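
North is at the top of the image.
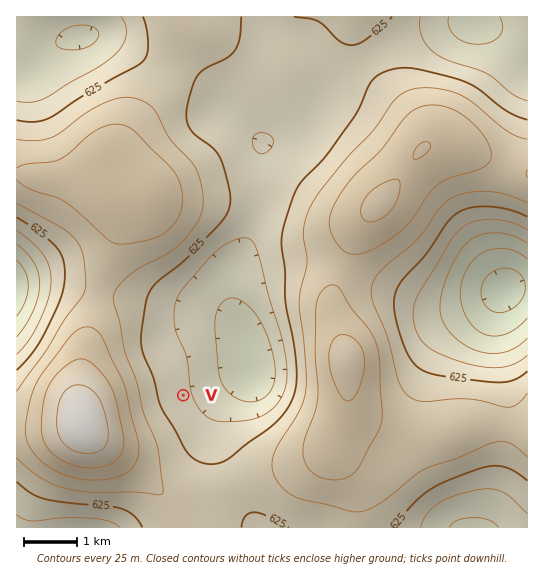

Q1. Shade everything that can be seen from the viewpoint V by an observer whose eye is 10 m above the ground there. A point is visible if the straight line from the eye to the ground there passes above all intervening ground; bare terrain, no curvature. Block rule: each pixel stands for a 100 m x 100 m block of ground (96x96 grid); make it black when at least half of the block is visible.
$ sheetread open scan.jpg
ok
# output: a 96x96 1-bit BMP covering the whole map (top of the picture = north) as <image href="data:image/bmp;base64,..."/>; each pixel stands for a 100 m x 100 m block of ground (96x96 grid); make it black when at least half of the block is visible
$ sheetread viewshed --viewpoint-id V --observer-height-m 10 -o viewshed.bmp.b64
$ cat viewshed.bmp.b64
<image width="96" height="96" href="data:image/bmp;base64,Qk2+BAAAAAAAAD4AAAAoAAAAYAAAAGAAAAABAAEAAAAAAIAEAAATCwAAEwsAAAIAAAAAAAAA////AAAAAAAAAAAAAAAAAAAAAAAAAAAAAAAAAAAAAAAAAAAAAAAAAAAAAAAAAAAAAAAAAAAAAAAAAAAAAAAAAAAAAAAAAAAAAAAAAAAAAAAAAAAAAAAAAAAAAAAAAAAA4AAAAAAAAAAAAAAD/gAAAAAAAAAAAAAH/8AAAAAAAAAAAAAH///wAAAAAAAAAAAP///8AAAAAAAAAAAP///+AAAAAAAAAAAf////AAAAAAAAAAP/////AAAAAAAAAB//////gAAAAAAAAD//////gAAAAAAAAH//////wAAAAAAAAH//////wAAAAAAAAP//////4AAAAAAAAP//////4AAAAAAAAP//////8AAAAAAAAP//////8AAAAAAAAP//////+AAAAAAAAP//////+AAAAAAAAP//////+AAAAAAAAP//////+AAAAAAAAP//////+AAAAAAAAH//////+AAAAAAAAH//////+AAAAAAAAH//////+AAAAAAAAP//////+AAAAAAAAP//////+AAAAAAAAP//////8AAAAAAAAP//////8AAAAAAAAP//////8AAAAAAAAH//////4AAAAAAAAH//////4AAAAAAAAD//////4AAAAAAAAB//////wAAAAAAAAB//////wAAAAAAAAB//////wAAAAAAAAD//////gAAAAAAAAD//////gAAAAAAAAH//////gAAAAAAAAP//////gAAAAAAAAP//////gAAAAAAAAP//////gAAAAAAAAH//////gAAAAAAAAH//////wAAAAAAAAH//////8AAAAAAAAD///////AAAAAAAAD///////gAAAAAAAD///////4AAAAAAAD///////+AAAAAAAH////////AAAAAAAH////////AAAAAAAH///////+AAAAAAAAH//////+AAAAAAAAB//////8AAAAAAAAAAAA//H4AAAAAAAAAAAAf8AAAAAAAAAAAAAAP4AAAAAAAAAAAAAAP4AAAAAAAAAAAAAAHwAAAAAAAAAAAAAADAAAAAAAAAAAAAAAAAAAAAAAAAAAAAAAAAAAAAAAAAAAAAAAAAAAAAAAAAAAAAAAAAAAAAAAAAAAAAAAAAAAAAAAAAAAAAAAAAAAAAAAAAAAAAAAAAAAAAAAAAAAAAAAAAAAAAAAAAAAAAAAAAAAAAAAAAAAAAAAAAAAAAAAAAAAAAAAAAAAAAAAAAAAAAAAAYAAAAAAAAAAAAAAA8AAAAAAAAAAAAAAA+AAAAAAAAAAAAAAA+AAAAAAAAAAAAAAA/AAAAAAAAAAAAAAA/gAAAAAAAAAAAAAB/wAAAAAAAAAAAAAA/8AAAAAAAAAAAAAA/+AAAAAAAAAAAAAA//AAAAAAAAAAAAAA//gAAAAAAAAAAAAA3/wAAAAAAAAAAAAAD/4AAAAAAAAAAAAAD/4AAAAAAAAAAAAAD/8AAAAAAAAAAAAAf/+AAAAAAAAAAAAAf//AAAAAAAAAAAAAf//AAAAAAAAAAAAAf//gAAAA="/>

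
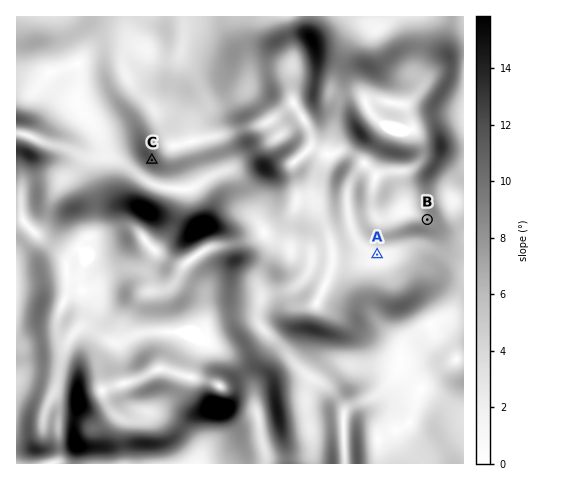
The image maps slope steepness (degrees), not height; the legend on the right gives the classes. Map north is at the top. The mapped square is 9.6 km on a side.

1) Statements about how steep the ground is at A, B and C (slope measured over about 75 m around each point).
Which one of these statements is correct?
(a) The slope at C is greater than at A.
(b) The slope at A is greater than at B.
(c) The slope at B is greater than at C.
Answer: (a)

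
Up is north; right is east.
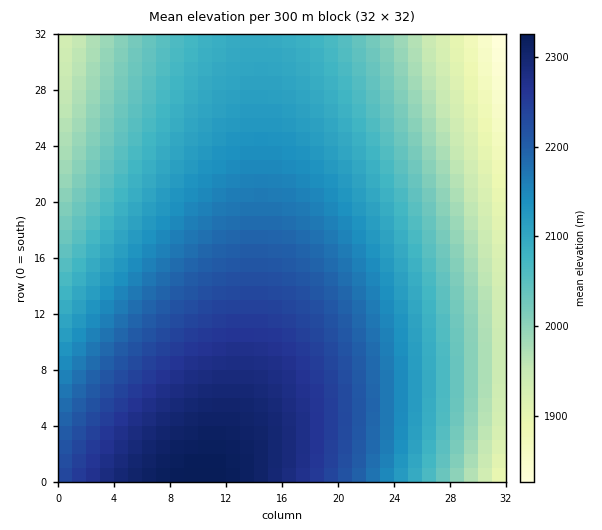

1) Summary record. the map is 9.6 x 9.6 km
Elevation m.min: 1810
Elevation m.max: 2330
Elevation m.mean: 2120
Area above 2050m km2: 67.5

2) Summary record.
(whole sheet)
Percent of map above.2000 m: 84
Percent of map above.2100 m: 58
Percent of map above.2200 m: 27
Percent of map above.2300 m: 4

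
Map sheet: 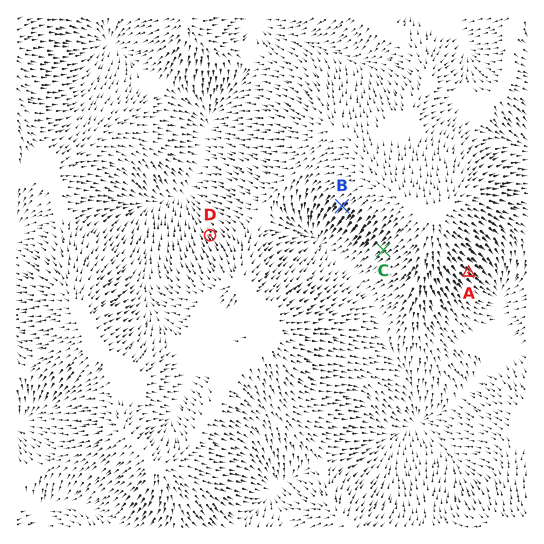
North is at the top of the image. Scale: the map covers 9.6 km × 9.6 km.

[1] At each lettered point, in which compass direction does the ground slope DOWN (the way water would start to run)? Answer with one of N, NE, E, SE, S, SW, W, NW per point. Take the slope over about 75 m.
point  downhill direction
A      SE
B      SW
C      SW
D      NW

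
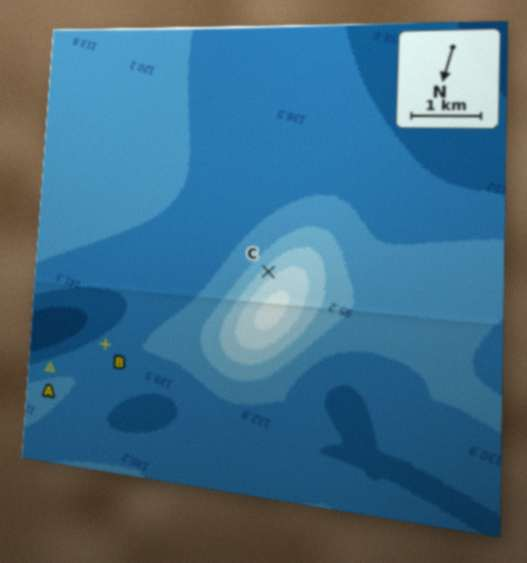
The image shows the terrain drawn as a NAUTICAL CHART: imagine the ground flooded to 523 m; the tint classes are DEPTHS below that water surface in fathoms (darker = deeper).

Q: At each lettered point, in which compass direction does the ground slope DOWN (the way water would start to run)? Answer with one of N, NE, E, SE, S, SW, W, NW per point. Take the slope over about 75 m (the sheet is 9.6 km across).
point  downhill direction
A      SE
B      SE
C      SE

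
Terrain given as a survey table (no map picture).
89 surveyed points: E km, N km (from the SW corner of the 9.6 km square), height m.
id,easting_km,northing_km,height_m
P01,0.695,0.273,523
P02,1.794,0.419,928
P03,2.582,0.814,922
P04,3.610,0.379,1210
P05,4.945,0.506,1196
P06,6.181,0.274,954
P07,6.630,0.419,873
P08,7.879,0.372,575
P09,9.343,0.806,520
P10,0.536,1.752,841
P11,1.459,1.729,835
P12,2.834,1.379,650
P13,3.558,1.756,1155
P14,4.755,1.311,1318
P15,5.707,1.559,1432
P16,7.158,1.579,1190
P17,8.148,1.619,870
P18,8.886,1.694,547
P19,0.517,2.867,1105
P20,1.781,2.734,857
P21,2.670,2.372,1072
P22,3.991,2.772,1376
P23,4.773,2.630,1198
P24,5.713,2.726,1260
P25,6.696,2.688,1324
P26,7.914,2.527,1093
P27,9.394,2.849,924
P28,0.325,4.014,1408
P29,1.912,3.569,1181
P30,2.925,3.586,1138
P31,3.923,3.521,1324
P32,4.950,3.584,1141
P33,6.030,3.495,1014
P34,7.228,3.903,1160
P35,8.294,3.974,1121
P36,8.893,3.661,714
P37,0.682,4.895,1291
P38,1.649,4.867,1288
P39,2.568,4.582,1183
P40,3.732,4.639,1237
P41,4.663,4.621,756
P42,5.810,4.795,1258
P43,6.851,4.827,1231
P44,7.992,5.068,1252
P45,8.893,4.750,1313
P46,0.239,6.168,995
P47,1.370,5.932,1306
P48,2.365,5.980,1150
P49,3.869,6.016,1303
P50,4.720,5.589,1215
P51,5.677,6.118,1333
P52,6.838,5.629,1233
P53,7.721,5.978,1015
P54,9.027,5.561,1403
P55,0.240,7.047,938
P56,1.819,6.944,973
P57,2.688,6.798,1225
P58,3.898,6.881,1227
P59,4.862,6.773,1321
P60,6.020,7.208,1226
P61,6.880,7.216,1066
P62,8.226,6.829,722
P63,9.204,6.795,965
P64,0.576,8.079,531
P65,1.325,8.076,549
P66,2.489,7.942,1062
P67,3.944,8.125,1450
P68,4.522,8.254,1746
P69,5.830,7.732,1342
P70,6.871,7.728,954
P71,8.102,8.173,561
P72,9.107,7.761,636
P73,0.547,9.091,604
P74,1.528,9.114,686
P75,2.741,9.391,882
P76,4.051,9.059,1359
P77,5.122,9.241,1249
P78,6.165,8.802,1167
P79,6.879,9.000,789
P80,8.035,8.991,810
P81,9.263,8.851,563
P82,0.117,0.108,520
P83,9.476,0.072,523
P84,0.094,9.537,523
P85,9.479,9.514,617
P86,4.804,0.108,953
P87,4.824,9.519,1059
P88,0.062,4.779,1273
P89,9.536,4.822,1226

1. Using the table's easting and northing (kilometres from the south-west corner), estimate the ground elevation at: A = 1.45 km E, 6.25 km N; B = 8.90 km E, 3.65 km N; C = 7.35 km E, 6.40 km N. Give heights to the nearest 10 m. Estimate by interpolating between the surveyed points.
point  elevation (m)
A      1240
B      690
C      950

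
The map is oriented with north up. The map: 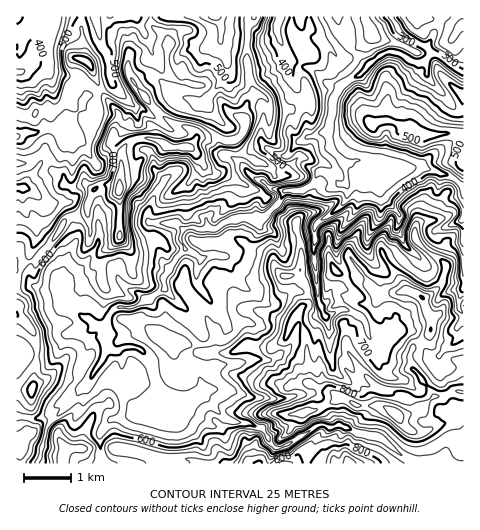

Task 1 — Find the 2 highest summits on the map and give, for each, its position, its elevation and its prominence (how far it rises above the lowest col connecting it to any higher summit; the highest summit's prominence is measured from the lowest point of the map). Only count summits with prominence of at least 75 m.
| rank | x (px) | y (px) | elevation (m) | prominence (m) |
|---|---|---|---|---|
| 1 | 397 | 414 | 896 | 630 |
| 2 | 119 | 189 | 795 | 223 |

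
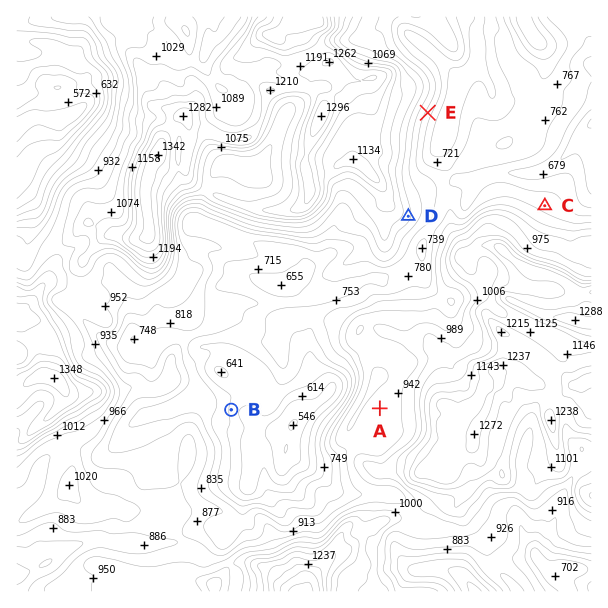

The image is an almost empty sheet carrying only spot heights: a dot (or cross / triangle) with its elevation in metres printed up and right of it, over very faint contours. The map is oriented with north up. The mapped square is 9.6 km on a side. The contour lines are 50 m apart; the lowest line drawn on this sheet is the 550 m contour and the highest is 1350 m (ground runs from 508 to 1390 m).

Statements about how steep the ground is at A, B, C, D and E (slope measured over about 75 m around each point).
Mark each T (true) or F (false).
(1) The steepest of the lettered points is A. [F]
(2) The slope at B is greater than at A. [T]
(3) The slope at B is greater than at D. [F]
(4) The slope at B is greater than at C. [T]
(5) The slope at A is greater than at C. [F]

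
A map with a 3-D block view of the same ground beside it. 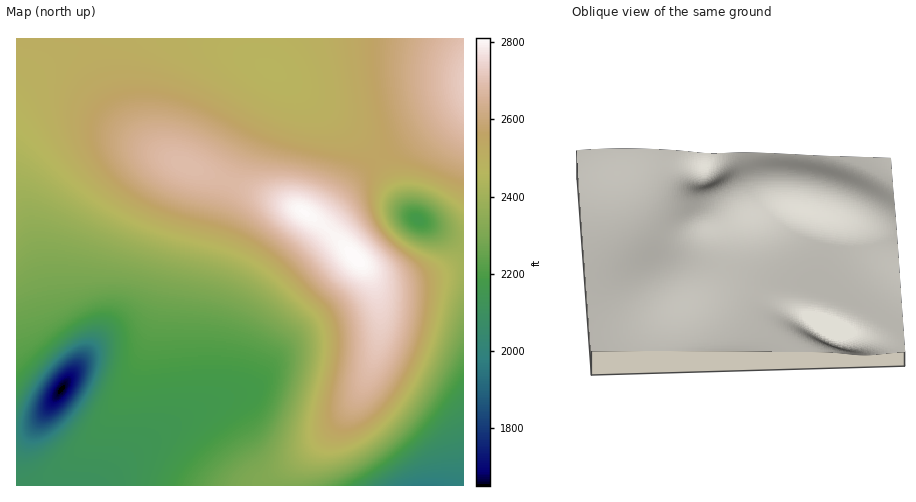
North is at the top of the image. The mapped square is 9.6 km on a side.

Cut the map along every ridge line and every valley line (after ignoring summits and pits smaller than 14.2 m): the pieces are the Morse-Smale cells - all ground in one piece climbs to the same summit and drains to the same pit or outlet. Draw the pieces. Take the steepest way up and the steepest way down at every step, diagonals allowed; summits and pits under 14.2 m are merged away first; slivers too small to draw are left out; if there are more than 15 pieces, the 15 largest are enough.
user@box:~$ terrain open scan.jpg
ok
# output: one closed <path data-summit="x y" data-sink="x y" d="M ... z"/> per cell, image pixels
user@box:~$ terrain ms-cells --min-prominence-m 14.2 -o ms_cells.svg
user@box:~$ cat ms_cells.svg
<path data-summit="356 258" data-sink="62 389" d="M256 38l-240 1 1 447 245 0 4-8 32-19 22-17 24-25 16-25 12-26 8-32 0-27-4-16-10-23-50-49 6-1 28-35 28-24-30-31-82-61-8-11z"/><path data-summit="356 258" data-sink="427 485" d="M463 267l-5 0-41 13-22 3-13-1-14-10 11 28 1 34-5 22-8 22-14 26-15 20-31 28-41 26-4 5 1 3 201-1z"/><path data-summit="463 83" data-sink="62 389" d="M463 38l-206 0-1 12 4 11 6 6 82 61 30 30 86-55z"/><path data-summit="356 258" data-sink="418 219" d="M378 159l-13 9-15 15-28 35-6 1 11 9 50 52 5 2 23 0 58-15 1-28-20-6-30-15-14-18z"/><path data-summit="463 83" data-sink="418 219" d="M463 103l-85 56 22 41 14 18 45 21 5-1z"/>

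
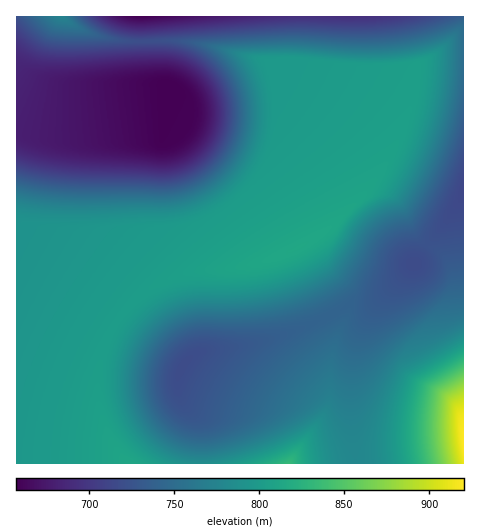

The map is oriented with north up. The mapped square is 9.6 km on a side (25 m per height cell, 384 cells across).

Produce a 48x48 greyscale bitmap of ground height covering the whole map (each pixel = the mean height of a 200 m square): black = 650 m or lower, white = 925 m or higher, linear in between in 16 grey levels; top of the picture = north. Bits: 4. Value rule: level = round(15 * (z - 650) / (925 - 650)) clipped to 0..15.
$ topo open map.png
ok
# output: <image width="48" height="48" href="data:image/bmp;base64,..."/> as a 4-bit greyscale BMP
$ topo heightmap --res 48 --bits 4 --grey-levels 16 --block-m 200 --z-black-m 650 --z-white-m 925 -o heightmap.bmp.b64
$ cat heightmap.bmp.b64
<image width="48" height="48" href="data:image/bmp;base64,Qk32BAAAAAAAAHYAAAAoAAAAMAAAADAAAAABAAQAAAAAAIAEAAATCwAAEwsAABAAAAAAAAAAAAAAABEREQAiIiIAMzMzAERERABVVVUAZmZmAHd3dwCIiIgAmZmZAKqqqgC7u7sAzMzMAN3d3QDu7u4A////AIiIiIiZmZmIh3d3eIiZmpiHd3d4iZq83oiIiIiZmYiHd2Zmd3eIiZiHd3d4iZq83oiIiIiZmIh3ZlVWZmd3iIiHd3d4iZq83oiIiIiZmId2VVVVVWZmd4iHd3d4iZq83oiIiIiJiHdlVURFVVVmZ3d3d3d4iZq83oiIiIiIiHZlRERFVVVWZmd3d3d3iZq83oiIiIiIiHZVREREVVVWZmZ3dmd3iJq83oiIiIiIh3ZUREREVVVVZmZnZmZ3iJq83YiIiIiIh3ZURERERVVVVmZmZmZ3eJqrzIiIiIiIh3ZURERERVVVVmZmZmZneImau4iIiIiIh3ZURERERFVVVWZmZmZmd4iJqoiIiIiIiHZVREREREVVVVVmZlZmZ3eImYiIiIiIiHZlVERERERVVVVWZVVWZnd3iIiIiIiIiIdmVUREREVVVVVVVVVVZmZ3d4iIiIiIiId2ZVVVVVVVVVVVVVVVVWZmZ4iIiIiIiIh3ZmVVVVVVVVVVVVVVVVZmZoiIiIiIiIiHd2ZmZmZmZlVVVVVVVVVWZoiIiIiIiIiIh3d3d3d3ZmZVVVVEREVVVYiIiIiIiIiIiIiIiIiHd3ZmVVVERERVVYiIiIiIiIiIiIiIiIiIiHd2ZlVERERFVYiIiIiIiIiIiImZmZmZiIh3ZlVUREREVYiIiIiIiIiIiImZmZmZmZiIdmVURERERIiIiIiIiIiIiIiJmZmZmZmId2VURERERIiIiIiIiIiIiIiImZmZmZmZh2ZVRERERIiIiIiIiIiIiIiIiZmZmZmZiHZVVERERIiIiIiIiIiIiIiIiImZmZmZmHdmVVRERIiId3iIiIiIiIiIiIiZmZmZmYd2ZlVERHd3d3d3d3d3d3iIiIiImZmZmZh3dmVERGZmZmZmZmZmZmd4iIiIiJmZmZmId2VURGVVVVVVVVVVVVZniIiIiImZmZmYh3ZURFRERERERDMzNEVWd4iIiIiJmZmZiHZVREMzMzMiIiIiIjRFZ4iIiIiIiZmZiHdlRDIiIiIiIhERESI0VniIiIiIiJmZmIdlVCIiERERERERERIjVniIiIiIiIiZmId2VCIREREREREQAREjRWeIiIiIiIiJmIh2VCIREREREREQABESNWeIiIiIiIiIiIh2ZSIREREREREQAAESNGeIiIiIiIiIiIh3ZSIREREREREAAAESNGeIiIiIiIiIiIiHZSIREREREREAAAESNGeIiIiIiIiIiIiHZSIhEREREREAAAESNWeIiIiIiIiIiIiHZiIhEREREREAABEjRWeIiIiIiIiIiIiHdiIiERERERERERIjRneIiIiIiIiIiIiHdiIiIiIhERERESI0VniIiIiIiIiIiIiIdiIiIiIiIiIiIjNFZ3iIiIiIiIiIiIiIdiMzMzMzMzMzM0RWZnd3d3d2ZmZmZnd3djNERVVERERERERVVVVVVVVVVVVVVVZmdjRVVmVEMyIiMzMzM0REREREREREREVVZkVWZlQyIRERESIiIiIzMzMzMzMzMzREVQ=="/>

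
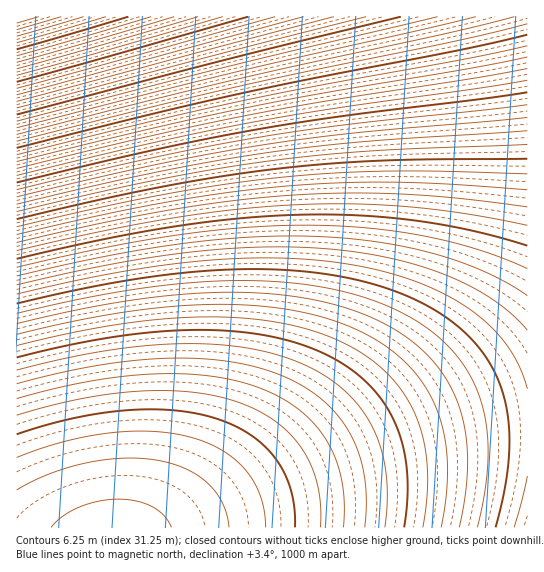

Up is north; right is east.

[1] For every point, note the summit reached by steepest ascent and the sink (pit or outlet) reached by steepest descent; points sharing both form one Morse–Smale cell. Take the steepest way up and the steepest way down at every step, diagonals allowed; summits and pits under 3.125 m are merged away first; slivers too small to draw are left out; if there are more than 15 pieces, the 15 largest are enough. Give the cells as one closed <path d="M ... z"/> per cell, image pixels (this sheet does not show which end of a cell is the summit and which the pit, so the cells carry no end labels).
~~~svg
<path d="M527 16l-511 1 1 511 154 0 120-47 88-28 84-17 65-5z"/><path d="M527 432l-64 4-84 17-69 22-138 52 355 1z"/>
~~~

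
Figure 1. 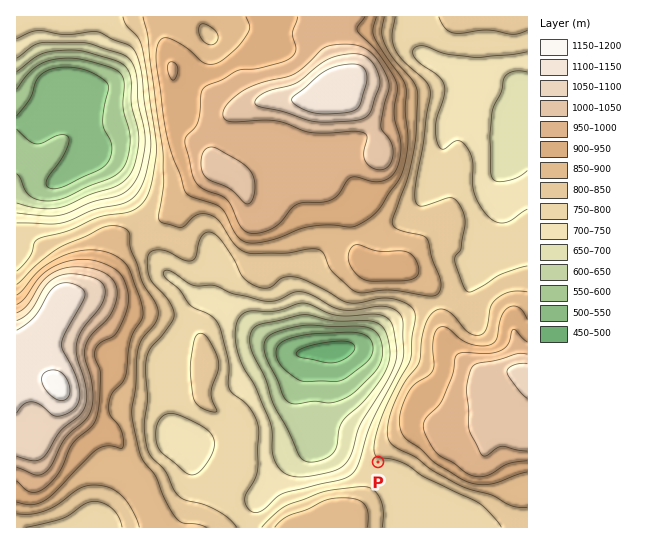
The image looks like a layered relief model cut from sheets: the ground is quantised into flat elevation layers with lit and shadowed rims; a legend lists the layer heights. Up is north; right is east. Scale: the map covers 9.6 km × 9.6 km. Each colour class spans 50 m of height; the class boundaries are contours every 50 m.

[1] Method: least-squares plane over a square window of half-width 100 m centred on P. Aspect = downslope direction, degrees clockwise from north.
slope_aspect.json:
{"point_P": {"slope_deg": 5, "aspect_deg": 183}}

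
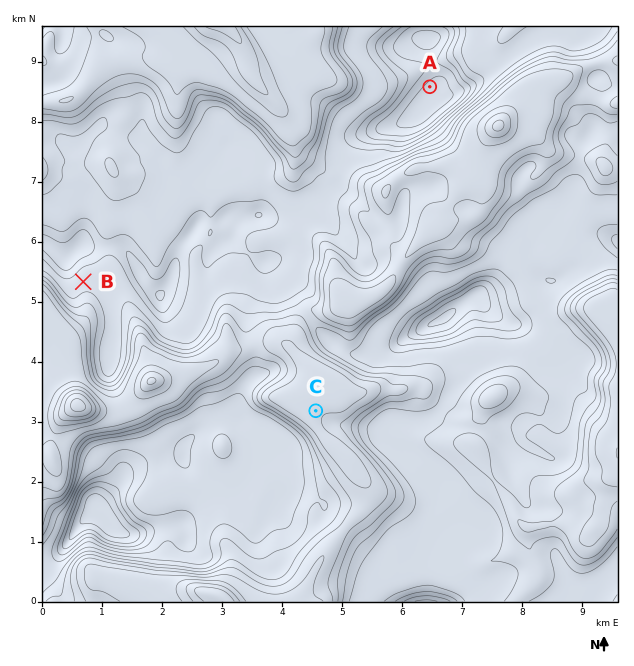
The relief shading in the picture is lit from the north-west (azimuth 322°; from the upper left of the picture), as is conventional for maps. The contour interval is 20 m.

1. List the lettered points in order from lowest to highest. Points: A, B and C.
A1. A B C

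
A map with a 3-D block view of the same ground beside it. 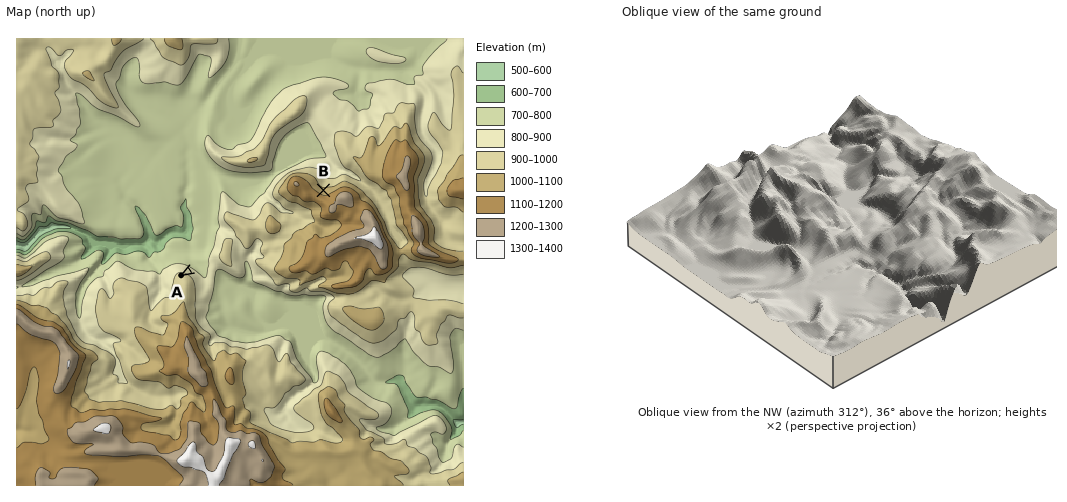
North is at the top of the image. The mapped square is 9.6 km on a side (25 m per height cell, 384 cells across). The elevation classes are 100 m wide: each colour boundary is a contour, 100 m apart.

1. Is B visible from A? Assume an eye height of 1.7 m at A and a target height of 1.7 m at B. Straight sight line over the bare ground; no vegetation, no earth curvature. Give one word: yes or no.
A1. no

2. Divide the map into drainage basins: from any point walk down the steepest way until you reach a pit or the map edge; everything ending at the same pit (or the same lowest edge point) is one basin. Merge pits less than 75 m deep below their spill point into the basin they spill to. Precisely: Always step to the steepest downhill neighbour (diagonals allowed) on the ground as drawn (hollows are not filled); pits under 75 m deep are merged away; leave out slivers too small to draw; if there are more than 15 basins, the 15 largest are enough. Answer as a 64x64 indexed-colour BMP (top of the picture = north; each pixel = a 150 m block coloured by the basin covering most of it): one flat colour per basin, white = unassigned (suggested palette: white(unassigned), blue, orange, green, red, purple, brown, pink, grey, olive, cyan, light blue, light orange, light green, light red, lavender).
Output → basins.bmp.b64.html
<image width="64" height="64" href="data:image/bmp;base64,Qk12CAAAAAAAAHYAAAAoAAAAQAAAAEAAAAABAAQAAAAAAAAIAAATCwAAEwsAABAAAAAAAAAA////ALR3HwAOf/8ALKAsACgn1gC9Z5QAS1aMAMJ34wB/f38AIr28AM++FwDox64AeLv/AIrfmACWmP8A1bDFADMzMzMzERERERERERERERERERERERERERESIiIiIiIiMzMzMzMRERERERERERERERERERERERERERIiIiIiIiIzMzMzERERERERERERERERERERERERERERIiIiIiIiIjMzMzMRERERERERERERERERERERERERERIiIiIiIiIiMzMzMzEREREREREREREREREREREREREREiIiIiIiIiIzMzMzMzMzMREREREREREREREREREREREiIiIiIiIiIjMzMzMzMzMRERERERERERERERERERERESIiIiIiIiIiMzMzMzMzMRERERERERERERERERERERERIiIiIiIiIiIzMzMxERERERERERERERERERERERERERIiIiIiIiIiIjMzMzERERERERERERERERERERERERERIiIiIiIiIiIiMzMzERERERERERERERERERERERERERIiIiIiIiIiIiIzMzMREREREREREREREREREREREREREiIiIiIiIiIiIjMzMxEREREREREREREREREREREREiIiIiIiIiIiIiIiMzMzERERERERERERERERERERERESIiIiIiIiIiIiIiIzMzMREREREREREREREiERERERESIiIiIiIiIiIiIiIjMzMzEREREREREREREiIhERESIRIiIiIiIiIiIiIiIiMzMzMRERERERERERESIiIRERIiIiIiIiIiIiIiIiIiIzMzMzERERERERERERIiIiESIiIiIiIiIiIiIiIiIiIjMzMzMRERERERERERIiIiIiIiIiIiIiIiIiIiIiIiIiMzMzMREREREREREREiIiIiIiIiIiIiIiIiIiIiIiIiIzMzMxERERERERERESIiIiIiIiIiIiIiIiIiIiIiIiIjMzMxERERERERERESIiIiIiIiIiIiIiIiIiIiIiIiIiMzERERERERERERERIiIiIiIiIiIiIiIiIiIiIiIiIiIxEREREREREREREREiIiIiIiIiIiIiIiIiIiIiIiIiIhERERERERERERERESIiIiIiIiIiIiIiIhERIiIiISIiERERERERERERERERIiIiIiIiIiIiIiIiEREREiEREREREREREREREREREREiIiIiIiIiIiIiIiIREREREREREREREREREREREREREREiIiIiIiIiIiIiIhERERERERERERERERERERERERERERIiIiIiIiIiIiIiERERERERERERERERERERERERERERESIiIiIiIiIiIiIhERERERERERERERERERERERERERERIiIiIiIiIiIiIiEREREREREREREREREREREREREREREiIiIiIiIiIiIiIhEREREREREREREREREREREREREREREiIiIiIiIiIiIiIRERERERERERERERERERERERERERESIiIiIiIhESIiIiERERERERERERERERERERERERERERIiIiIiIiEREiIiIRERERERERERERERERERERERERERESIiIiIhERERERERERERERERERERERERERERERERERERESIiIRERERERERERERERERERERERERERERERERERERERERERERERERERERERERERERERERERERERERERERERERERERERERERERERERERERERERERERERERERERERERERERERERERERERERERERERERERERERERERERERERERERERERERERERERERERERERERERERERERERERERERERERERERERERERERERERERERERERERERERERERERERERERERERERERERERERERERERERERERERERERERERERERERERERERERERERERERERERERERERERERERERERERERERERERERERERERERERERERERERERERERERERERERERERERERERERERERERERERERERERERERERERERERERERERERERERERERERERERERERERERERERERERERERERERERERERERERERERERERERERERERERERERERERERERERERERERERERERERERERERERERERERERERERERERERERERERERERERERERERERERERERERERERERERERERERERERERERERERERERERERERERERERERERERERERERERERERERERERERERERERERERERERERERERERERERERERERERERERERERERERERERERERERERERERERERERERERERERERERERERERERERERERERERERERERERERERERERERERERERERERERERERERERERERERERERERERERERERERERERERERERERERERERERERERERERERERERERERERERERERERERERERERERERERERERERERERERERERERERERERERERERERERERERERERERERERERERERERERERERERERERERERERERERERERERERERERERERERERERERERERERERERERERERERERERERERERERERERERERERERERERERERERERERERERERERERERERERERERERERERERERERERERERERERERERERERERERERERERERERERERERERERERERERERERERERERERERERERERERERERERERERERERERERERERERERERERERERERERERERERERERERERER"/>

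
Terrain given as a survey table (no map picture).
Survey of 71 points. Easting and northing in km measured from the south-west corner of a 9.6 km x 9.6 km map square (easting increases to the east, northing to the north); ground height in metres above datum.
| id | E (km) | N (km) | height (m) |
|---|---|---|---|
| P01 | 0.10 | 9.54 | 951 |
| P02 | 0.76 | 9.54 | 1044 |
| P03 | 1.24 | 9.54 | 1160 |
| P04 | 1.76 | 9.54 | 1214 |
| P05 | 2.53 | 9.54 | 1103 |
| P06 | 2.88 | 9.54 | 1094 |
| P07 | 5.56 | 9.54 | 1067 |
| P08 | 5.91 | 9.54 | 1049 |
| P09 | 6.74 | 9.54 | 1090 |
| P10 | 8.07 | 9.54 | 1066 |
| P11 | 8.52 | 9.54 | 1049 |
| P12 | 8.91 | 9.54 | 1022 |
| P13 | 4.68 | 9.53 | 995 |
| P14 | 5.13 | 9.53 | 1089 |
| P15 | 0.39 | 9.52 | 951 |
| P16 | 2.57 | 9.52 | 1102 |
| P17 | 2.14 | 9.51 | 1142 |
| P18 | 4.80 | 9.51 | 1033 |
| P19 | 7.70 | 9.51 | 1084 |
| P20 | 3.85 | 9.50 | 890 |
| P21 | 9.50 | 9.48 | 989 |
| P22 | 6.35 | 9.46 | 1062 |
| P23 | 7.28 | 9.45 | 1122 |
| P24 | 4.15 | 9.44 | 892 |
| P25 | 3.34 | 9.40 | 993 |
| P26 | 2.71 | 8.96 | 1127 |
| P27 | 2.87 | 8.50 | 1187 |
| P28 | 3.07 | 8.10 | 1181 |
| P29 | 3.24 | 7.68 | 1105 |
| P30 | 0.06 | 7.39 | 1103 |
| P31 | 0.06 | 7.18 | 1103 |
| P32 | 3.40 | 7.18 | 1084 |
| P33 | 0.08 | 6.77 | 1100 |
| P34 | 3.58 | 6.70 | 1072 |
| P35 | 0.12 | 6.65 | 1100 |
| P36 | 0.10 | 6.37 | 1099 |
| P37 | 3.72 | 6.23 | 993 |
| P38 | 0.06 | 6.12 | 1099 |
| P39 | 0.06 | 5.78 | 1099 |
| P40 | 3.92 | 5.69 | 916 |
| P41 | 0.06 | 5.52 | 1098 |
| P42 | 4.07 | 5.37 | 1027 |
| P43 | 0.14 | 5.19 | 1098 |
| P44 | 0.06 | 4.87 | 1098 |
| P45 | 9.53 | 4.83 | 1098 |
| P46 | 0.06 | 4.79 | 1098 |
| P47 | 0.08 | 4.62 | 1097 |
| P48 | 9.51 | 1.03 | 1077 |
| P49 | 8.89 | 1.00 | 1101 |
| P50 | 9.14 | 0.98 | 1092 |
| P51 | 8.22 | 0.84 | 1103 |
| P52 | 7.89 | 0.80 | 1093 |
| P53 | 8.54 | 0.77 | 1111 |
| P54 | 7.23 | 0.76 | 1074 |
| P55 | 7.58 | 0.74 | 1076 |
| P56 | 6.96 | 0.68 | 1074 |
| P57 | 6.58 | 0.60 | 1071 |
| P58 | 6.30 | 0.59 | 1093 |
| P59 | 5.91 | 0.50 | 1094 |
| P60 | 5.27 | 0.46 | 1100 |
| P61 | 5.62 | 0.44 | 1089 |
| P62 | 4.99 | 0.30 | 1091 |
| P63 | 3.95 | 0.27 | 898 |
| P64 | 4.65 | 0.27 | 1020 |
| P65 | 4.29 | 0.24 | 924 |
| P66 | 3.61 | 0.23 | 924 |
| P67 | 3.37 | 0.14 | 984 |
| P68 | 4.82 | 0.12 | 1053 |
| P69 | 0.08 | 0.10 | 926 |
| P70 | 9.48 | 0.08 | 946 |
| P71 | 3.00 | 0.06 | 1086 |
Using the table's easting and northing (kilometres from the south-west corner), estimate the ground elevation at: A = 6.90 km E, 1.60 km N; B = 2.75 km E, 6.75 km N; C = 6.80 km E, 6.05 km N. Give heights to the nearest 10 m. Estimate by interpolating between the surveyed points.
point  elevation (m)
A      1090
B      1100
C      1150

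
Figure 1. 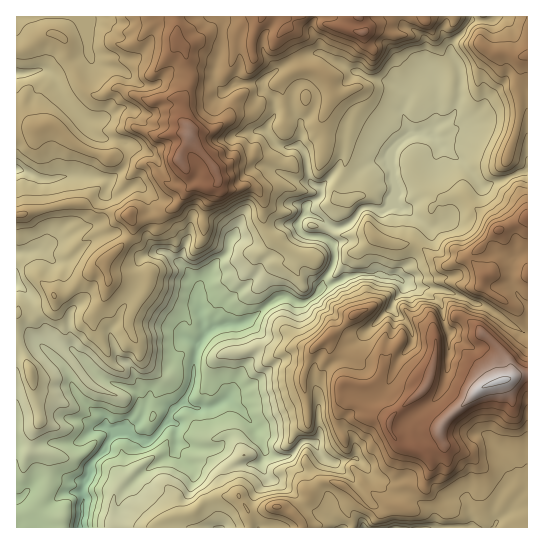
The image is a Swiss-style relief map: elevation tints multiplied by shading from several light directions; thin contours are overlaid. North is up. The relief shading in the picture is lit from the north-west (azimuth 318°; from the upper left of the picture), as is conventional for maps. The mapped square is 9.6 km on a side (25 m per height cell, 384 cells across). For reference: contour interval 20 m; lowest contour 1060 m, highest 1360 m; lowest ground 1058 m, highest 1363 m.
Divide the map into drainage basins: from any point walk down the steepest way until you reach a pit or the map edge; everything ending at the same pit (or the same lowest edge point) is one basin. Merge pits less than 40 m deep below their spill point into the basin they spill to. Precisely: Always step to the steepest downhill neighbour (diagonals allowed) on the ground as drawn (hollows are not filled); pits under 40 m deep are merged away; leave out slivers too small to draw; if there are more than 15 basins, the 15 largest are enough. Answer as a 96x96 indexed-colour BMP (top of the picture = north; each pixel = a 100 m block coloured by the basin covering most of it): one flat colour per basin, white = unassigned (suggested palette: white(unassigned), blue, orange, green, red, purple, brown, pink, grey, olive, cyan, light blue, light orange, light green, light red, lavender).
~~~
<image width="96" height="96" href="data:image/bmp;base64,Qk12EgAAAAAAAHYAAAAoAAAAYAAAAGAAAAABAAQAAAAAAAASAAATCwAAEwsAABAAAAAAAAAA////ALR3HwAOf/8ALKAsACgn1gC9Z5QAS1aMAMJ34wB/f38AIr28AM++FwDox64AeLv/AIrfmACWmP8A1bDFABERERERERERERERERERERERERERERERERERETMzMzMzMzMzMzMzMzMzMzMzMzMzMxEREREREREREREREREREREREREREREREREREzMzMzMzMzMzMzMzMzMzMzMzMzMzMxERERERERERERERERERERERERERERERERERMzMzMzMzMzMzMzMzMzMzMzMzMzMzMxERERERERERERERERERERERERERERERERERMzMzMzMzMzERMzMzMzMzMzMzMzMzMxEREREREREREREREREREREREREREREREREREzMzMzMzMRERERMzMzMzMzMzMzMzMxERERERERERERERERERERERERERERERERERERMzMzMzEREREREzMzMzMzMzMzMzMxERERERERERERERERERERERERERERERERERERMzMzMxEREREREzMzMzMzMzMzMzMxEREREREREREREREREREREREREREREREREREREzMzMRERERERETMzMzMzMzMzMzMxERERERERERERERERERERERERERERERERERERETMxEREREREREREzMzMzMzMzMzMxEREREREREREREREREREREREREREREREREREREREREREREREREREzMzMzMzMzMzMxERERERERERERERERERERERERERERERERERERERERERERERERERETMzMzMzMzMzMxERERERERERERERERERERERERERERERERERERERERERERERERERETMzMzMzMzMzMxERERERERERERERERERERERERERERERERERERERERERERERERERETMzMzMzMzMzMxEREREREREREREREREREREREREREREREREREREREREREREREREREzMzMzMzMzMzMxEREREREREREREREREREREREREREREREREREREREREREREREREREzMzMzMzMzMzMxERERERERERERERERERERERERERERERERERERERERERERERERERERMzMzMzMzMzMxEREREREREREREREREREREREREREREREREREREREREREREREREREREzMzMzMzMzMxEREREREREREREREREREREREREREREREREREREREREREREREREREREzMzMzMzMzMxEREREREREREREREREREREREREREREREREREREREREREREREREREREzMzMzMzMzMxEREREREREREREREREREREREREREREREREREREREREREREREREREREzMzMzMzMzMxERERERERERERERERERERERERERERERERERERERERERERERERERERETMzMzMzMzMxERERERERERERERERERERERERERERERERERERERERERERERERERERERMzMzMzMzMxEREREREREREREREREREREREREREREREREREREREREREREREREREREREzMzMzMzMxERERERERERERERERERERERERERERERERERERERERERERERERERERERETMzMzMzMxERERERERERERERERERERERERERERERERERERERERERERERERERERERERMzMzMzMxEREREREREREREREREREREREREREREREREREREREREREREREREREREREREzMzMzMxERERERERERERERERERERERERERERERERERERERERERERERERERERERERERMzMzMxERERERERERERERERERERERERERERERERERERERERERERERERERERERERERERMzMxERERERERERERERERERERERERERERERERERERERERERERERERERERERERERERERMxEREREREREREREREREREREREREREREREREREREREREREREREREREREREREREREREREREREREREREREREREREREREREREREREREREREREREREREREREREREREREREREREREREREREREREREREREREREREREREREREREREREREREREREREREREREREREREREREREREREREREREREREREREREREREREREREREREREREREREREREREREREREREREREREREREREREREREREREREREREREREREREREREREREREREREREREREREREREREREREREREREREREREREREREREREREREREREREREREREREREREREREREREREREREREREREREREREREREREREREREREREREREREREREREREREREREREREREREREREREREREREREREREREREREREREREREREREREREREREREREREREREREREREREREREREREREREREREREREREREREREREREREREREREREREREREREREREREREREREREREREREREREREREREREREREREREREREREREREREREREREREREREREREREREREREREREREREREREREREREREREREREREREREREREREREREREREREREREREREREREREREREREREREREREREREREREREREREREREREREREREREREREREREREREREREREREREREREREREREREREREREREREREREREREREREREREREREREREREREREREREREREREREREREREREREREREREREREREREREREREREREREREREREREREREREREREREREREREREREREREREREREREREREREREREREREREREREREREREREREREREREREREREREREREREREREREREREREREREREREREREREREREREREREREREREREREREREREREREREREREREREREREREREREREREREREREREREREREREREREREREREREREREREREREREREREREREREREREREREREREREREREREREREREREREREREREREREREREREREREREREREREREREREREREREREREREREREREREREREREREREREREREREREREREREREREREREREREREREREREREREREREREREREREREREREREREREREREREREREREREREREREREREREREREREREREREREREREREREREREREREREREREREREREREREREREREREREREREREREREREREREREREREREREREREREREREREREREREREREREREREREREREREREREREREREREREREREREREREREREREREREREREREREREREREREREREREREREREREREREREREREREREREREREREREREREREREREREREREREREREREREREREREREREREREREREREREREREREREREREREREREREREREREREREREREREREREREREREREREREREREREREREREREREREREREREREREREREREREREREREREREREREREREREREREREREREREREREREREREREREREREREREREREREREREREREREREREREREREREREREREREREREREREREREREREREREREREREREREREREREREREREREREREREREREREREREREREREREREREREREREREREREREREREREREREREREREREREREREREREREREREREREREREREREREREREREREREREREREREREREREREREREREREREREREREREREREREREUREQREREREREREREREREREREREREREREREREREREREREREREREURBERERERERREREREREEREREREREREREREREREREREREREREREREREREREREREREUREREQRERRERERERERERBEREREREREREREREREREREREREREREREREREREREREREUREREREREREREREREREREEREREREREREREREREREREREREREREREREREREREREREUREREREREREREREREREREEREREREREREREREREREREREREREREREREREREREREREUREREREREREREREREREREQREREREREREREREREREREREREREREREREREREREREREUREREREREREREREREREIiIiIiEREREREREREREREREREREREREREREREREREREREURERERERERERERERERCIiIiIiIREREREREREREREREREREREREREREREREREREREUREREREREREREREREQiIiIiIiIREREREREREREREREREREREREREREREREREREREUREREREREREREREREQiIiIiIiEREREREREREREREREREREREREREREREREREREREUREREREREREREREQiIiIiIiIhEREREREREREREREREREREREREREREREREREREREUREREREREREQiQiIiIiIiIiIhEREREREREREREREREREREREREREREREREREREREUREREREREQiIiIiIiIiIiIiIREREREREREREREREREREREREREREREREREREREREURERERERCIiIiIiIiIiIiIiEREREREREREREREREREREREREREREREREREREREREUREREREQiIiIiIiIiIiIiIhEREREREREREREREREREREREREREREREREREREREREURERERCIiIiIiIiIiIiIiIRERERERERERERERERERERERERERERERERERERERERESJEREQiIiIiIiIiIiIiIiIRERERERERERERERERERERERERERERERERERERERERESIiJEIiIiIiIiIiIiIiIiIRERERERERERERERERERERERERERERERERERERERERESIiIiIiIiIiIiIiIiIiIiERERERERERERERERERERERERERERERERERERERERERESIiIiIiIiIiIiIiIiIiIiERERERERERERERERERERERERERERERERERERERERERESIiIiIiIiIiIiIiIiIiIiERERERERERERERERERERERERERERERERERERERERERESIiIiIiIiIiIiIiIiIiIiERERERERERERERERERERERERERERERERERERERERERESIiIiIiIiIiIiIiIiIiIiERERERERERERERERERERERERERERERERERERERERERESIiIiIiIiIiIiIiIiIiIiIRERERERERERERERERERERERERERERERERERERERERESIiIiIiIiIiIiIiIiIiIiIRERERERERERERERERERERERERERERERERERERERERESIiIiIiIiIiIiIiIiIiIiIhERERERERERERERERERERERERERERERERERERERERESIiIiIiIiIiIiIiIiIiIiIhERERERERERERERERERERERERERERERERERERERERESIiIiIiIiIiIiIiIiIiIiIhERERERERERERERERERERERERERERERERERERERERESIiIiIiIiIiIiIiIiIiIiIRERERERERERERERERERERERERERERERERERERERERESIiIiIiIiIiIiIiIiIiIiIRERERERERERERERERERERERERERERERERERERERERESIiIiIiIiIiIiIiIiIiIiIRERERERERERERERERERERERERERERERERERERERERESIiIiIiIiIiIiIiIiIiIiIRERERERERERERERERERERERERERERERERERERERERESIiIiIiIiIiIiIiIiIiIiERERERERERERERERERERERERERERERERERERERERERESIiIiIiIiIiIiIiIiIiIhERERERERERERERERERERERERERERERERERERERERERESIiIiIiIiIiIiIiIiIiIhERERERERERERERERERERERERERERERERERERERERERESIiIiIiIiIiIiIiIiIiIhERERERERERERERERERERERERERERERERERERERERERESIiIiIiIiIiIiIiIiIiIhERERERERERERERERERERERERERERERERERERERERERESIiIiIiIiIiIiIiIiIiIhEREREREREREREREREREREREREREREREREREREREREREQ=="/>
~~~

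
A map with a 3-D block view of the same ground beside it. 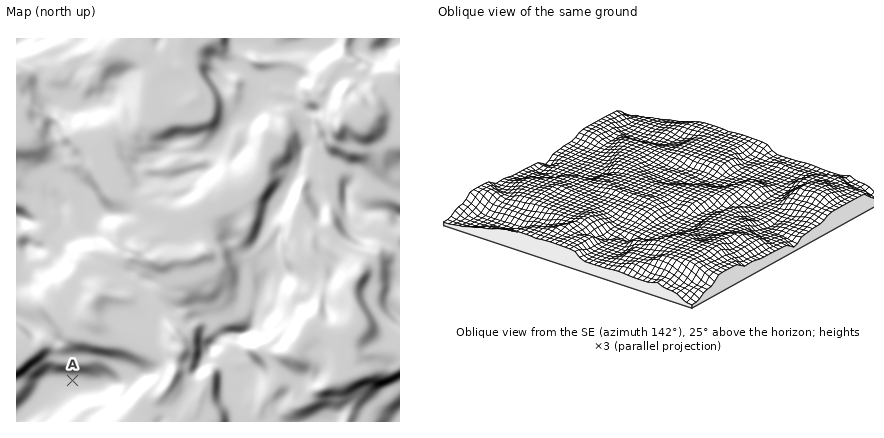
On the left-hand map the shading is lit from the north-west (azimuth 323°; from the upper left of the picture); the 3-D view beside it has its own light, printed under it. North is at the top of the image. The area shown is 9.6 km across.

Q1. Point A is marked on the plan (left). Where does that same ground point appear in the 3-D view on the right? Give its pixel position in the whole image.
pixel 500 223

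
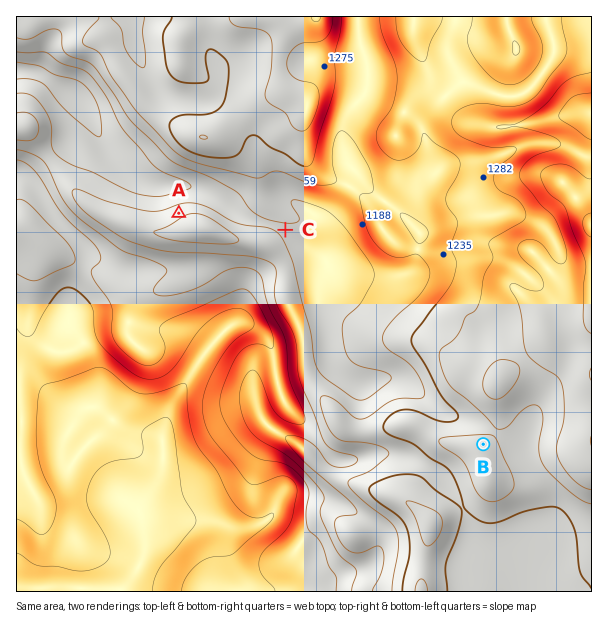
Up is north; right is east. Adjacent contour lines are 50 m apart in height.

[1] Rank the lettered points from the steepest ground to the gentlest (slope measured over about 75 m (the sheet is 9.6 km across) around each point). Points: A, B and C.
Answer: A B C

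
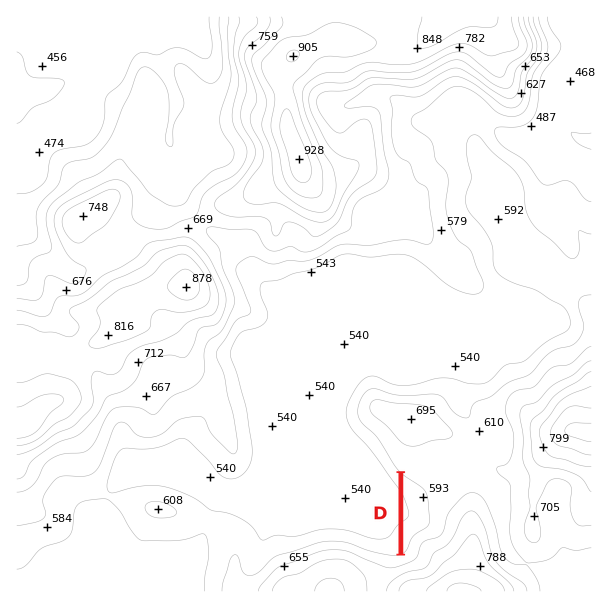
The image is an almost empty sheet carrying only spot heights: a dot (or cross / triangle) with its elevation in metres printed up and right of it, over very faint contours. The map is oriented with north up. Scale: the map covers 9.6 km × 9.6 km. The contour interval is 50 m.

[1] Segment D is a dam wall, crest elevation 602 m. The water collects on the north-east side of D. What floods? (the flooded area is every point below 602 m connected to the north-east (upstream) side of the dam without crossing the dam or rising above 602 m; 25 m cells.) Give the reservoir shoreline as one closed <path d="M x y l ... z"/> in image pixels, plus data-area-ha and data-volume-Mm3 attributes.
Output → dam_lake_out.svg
<path d="M405 475l-2 1 1 77 1 0 4-5 1-8 9-8 9-4 2-4 0-17-2-1 0-12-1-3-7-7-7-3-8-6z" data-area-ha="40" data-volume-Mm3="9.88"/>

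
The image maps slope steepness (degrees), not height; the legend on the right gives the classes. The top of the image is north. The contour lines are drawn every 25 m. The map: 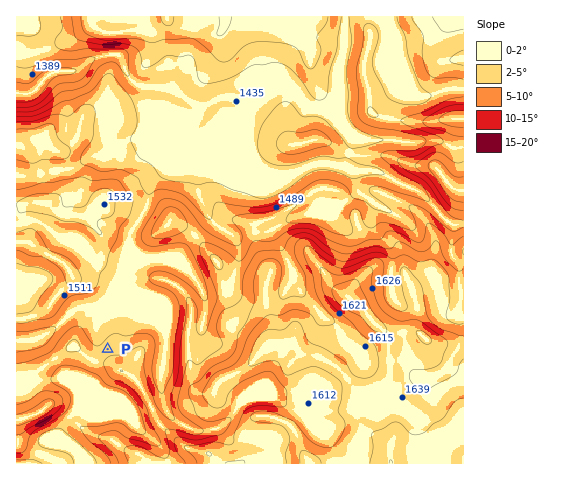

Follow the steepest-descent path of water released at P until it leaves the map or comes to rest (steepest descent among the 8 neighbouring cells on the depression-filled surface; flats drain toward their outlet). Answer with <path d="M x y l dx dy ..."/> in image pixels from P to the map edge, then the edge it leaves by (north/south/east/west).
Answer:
<path d="M108 349l-10-9-1-14-3-5 0-7-2-3-3-4-8 0-4 1-11 12-4 1-9 9-15 9-4 0-1 1-16 0"/>
exit: west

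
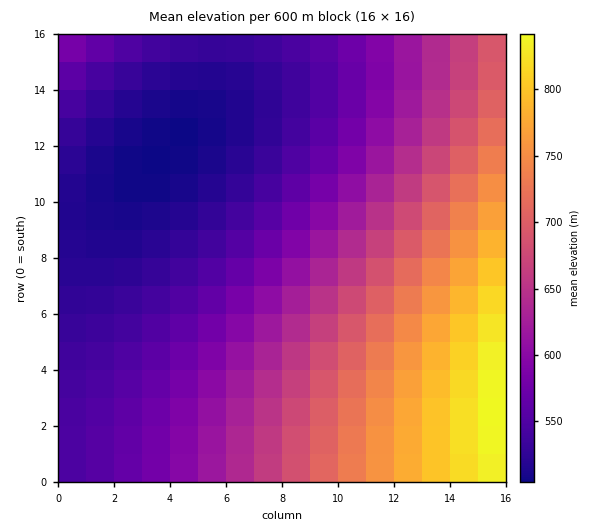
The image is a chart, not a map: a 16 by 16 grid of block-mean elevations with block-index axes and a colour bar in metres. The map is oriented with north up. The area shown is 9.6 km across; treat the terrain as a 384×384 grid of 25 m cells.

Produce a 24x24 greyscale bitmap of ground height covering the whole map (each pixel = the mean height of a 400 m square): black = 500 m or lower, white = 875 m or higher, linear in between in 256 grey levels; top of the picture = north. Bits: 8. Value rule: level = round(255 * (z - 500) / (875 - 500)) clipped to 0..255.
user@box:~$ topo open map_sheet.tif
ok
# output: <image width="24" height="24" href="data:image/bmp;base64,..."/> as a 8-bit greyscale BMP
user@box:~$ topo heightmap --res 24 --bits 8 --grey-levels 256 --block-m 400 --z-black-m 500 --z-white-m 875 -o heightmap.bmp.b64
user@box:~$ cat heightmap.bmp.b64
<image width="24" height="24" href="data:image/bmp;base64,Qk12BgAAAAAAADYEAAAoAAAAGAAAABgAAAABAAgAAAAAAEACAAATCwAAEwsAAAABAAAAAAAAAAAAAAEBAQACAgIAAwMDAAQEBAAFBQUABgYGAAcHBwAICAgACQkJAAoKCgALCwsADAwMAA0NDQAODg4ADw8PABAQEAAREREAEhISABMTEwAUFBQAFRUVABYWFgAXFxcAGBgYABkZGQAaGhoAGxsbABwcHAAdHR0AHh4eAB8fHwAgICAAISEhACIiIgAjIyMAJCQkACUlJQAmJiYAJycnACgoKAApKSkAKioqACsrKwAsLCwALS0tAC4uLgAvLy8AMDAwADExMQAyMjIAMzMzADQ0NAA1NTUANjY2ADc3NwA4ODgAOTk5ADo6OgA7OzsAPDw8AD09PQA+Pj4APz8/AEBAQABBQUEAQkJCAENDQwBEREQARUVFAEZGRgBHR0cASEhIAElJSQBKSkoAS0tLAExMTABNTU0ATk5OAE9PTwBQUFAAUVFRAFJSUgBTU1MAVFRUAFVVVQBWVlYAV1dXAFhYWABZWVkAWlpaAFtbWwBcXFwAXV1dAF5eXgBfX18AYGBgAGFhYQBiYmIAY2NjAGRkZABlZWUAZmZmAGdnZwBoaGgAaWlpAGpqagBra2sAbGxsAG1tbQBubm4Ab29vAHBwcABxcXEAcnJyAHNzcwB0dHQAdXV1AHZ2dgB3d3cAeHh4AHl5eQB6enoAe3t7AHx8fAB9fX0Afn5+AH9/fwCAgIAAgYGBAIKCggCDg4MAhISEAIWFhQCGhoYAh4eHAIiIiACJiYkAioqKAIuLiwCMjIwAjY2NAI6OjgCPj48AkJCQAJGRkQCSkpIAk5OTAJSUlACVlZUAlpaWAJeXlwCYmJgAmZmZAJqamgCbm5sAnJycAJ2dnQCenp4An5+fAKCgoAChoaEAoqKiAKOjowCkpKQApaWlAKampgCnp6cAqKioAKmpqQCqqqoAq6urAKysrACtra0Arq6uAK+vrwCwsLAAsbGxALKysgCzs7MAtLS0ALW1tQC2trYAt7e3ALi4uAC5ubkAurq6ALu7uwC8vLwAvb29AL6+vgC/v78AwMDAAMHBwQDCwsIAw8PDAMTExADFxcUAxsbGAMfHxwDIyMgAycnJAMrKygDLy8sAzMzMAM3NzQDOzs4Az8/PANDQ0ADR0dEA0tLSANPT0wDU1NQA1dXVANbW1gDX19cA2NjYANnZ2QDa2toA29vbANzc3ADd3d0A3t7eAN/f3wDg4OAA4eHhAOLi4gDj4+MA5OTkAOXl5QDm5uYA5+fnAOjo6ADp6ekA6urqAOvr6wDs7OwA7e3tAO7u7gDv7+8A8PDwAPHx8QDy8vIA8/PzAPT09AD19fUA9vb2APf39wD4+PgA+fn5APr6+gD7+/sA/Pz8AP39/QD+/v4A////AB8iJywyOUFJUlxmcHuGkZynsbvFztbe5SAjJywxOEBIUVtlb3qFkJumsbvFz9jg6CAiJiswNz5HT1ljbXiDjpmlsLvFz9nh6h8hJSkvNTxETVZga3WAjJeirrnEztji6x4gIycsMjlBSlNdZ3J9iJSfq7bCzdfh6xweISQpLzY9Rk9YY214hI+bp7O+ytXf6RobHiEmKzI5QUpTXWhzf4qWoq66xtLd5xgZGx4iJy00PEVOWGJteYSQnam1wc3Z5BUWFxoeIygvNj9IUVxncn6KlqOvvMjU4BMTFBYaHiMpMDhBS1Vfa3eDj5yptsLP2xAQERIVGR4kKjI6Q01YY297iJShrrzJ1Q4NDQ8RFBkeJCszPEZQW2dzf4yap7TCzw0LCwsNEBQYHiUsNT5IU19rd4SRn6y6yAwKCQkKDA8TGB8mLjdBS1Zib3yJl6SywAwJBwYHCAsOExkfJzA5Q05aZnOBjpyquAwJBgUFBQcKDxQaISkyPEdSXmt4hpSisA4KBgQDBAUHCw8VHCMsNUBLV2NwfoyaqBEMCAUDAwMFCAwRFx4nMDpFUFxpd4SToRUPCgcEAwMEBwoOFBsiKzU/SlZjcH6MmhoUDgoHBQQFBgkNEhgfKDE7RlFeaniFkyEaEw8LCAcHCAoNEhceJi44Qk5ZZnOAjikhGhUQDQsKCwwPExgeJS03QUtXY298ijIqIhwXExEPDxATFhogJy43QUtWYW16hz00LCYgHBgWFhYYGx8kKjE5QkxXYm15hg=="/>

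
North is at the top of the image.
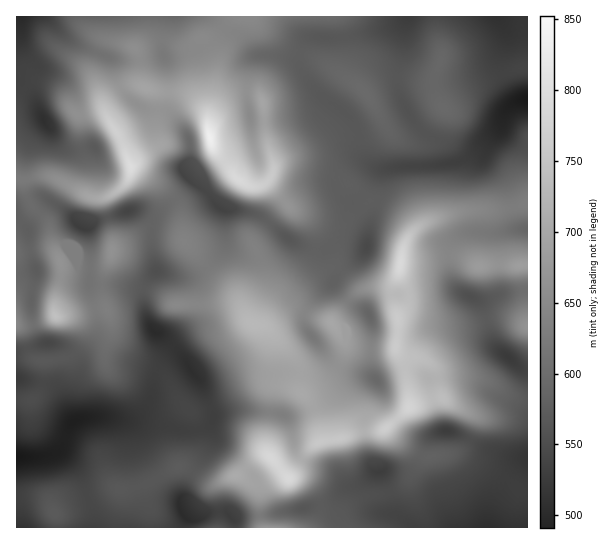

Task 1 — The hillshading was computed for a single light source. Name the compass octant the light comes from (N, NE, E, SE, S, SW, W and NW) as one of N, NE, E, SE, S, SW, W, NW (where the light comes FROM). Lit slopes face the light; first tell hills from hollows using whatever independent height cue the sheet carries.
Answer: NE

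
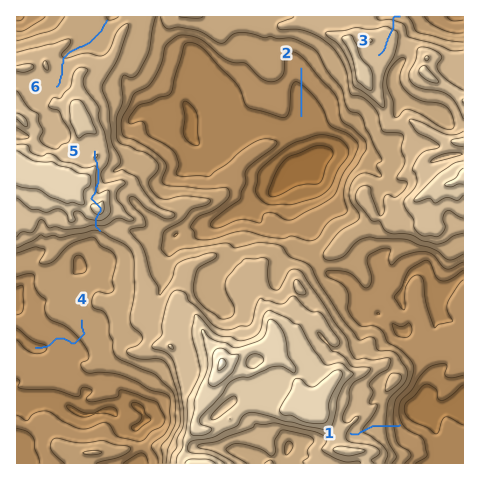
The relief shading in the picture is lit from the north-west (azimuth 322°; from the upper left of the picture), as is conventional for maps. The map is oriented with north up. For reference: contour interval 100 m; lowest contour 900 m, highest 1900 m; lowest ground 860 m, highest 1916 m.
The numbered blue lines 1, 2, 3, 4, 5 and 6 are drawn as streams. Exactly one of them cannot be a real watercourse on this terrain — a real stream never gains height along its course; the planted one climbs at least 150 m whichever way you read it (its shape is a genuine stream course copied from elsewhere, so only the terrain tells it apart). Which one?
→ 5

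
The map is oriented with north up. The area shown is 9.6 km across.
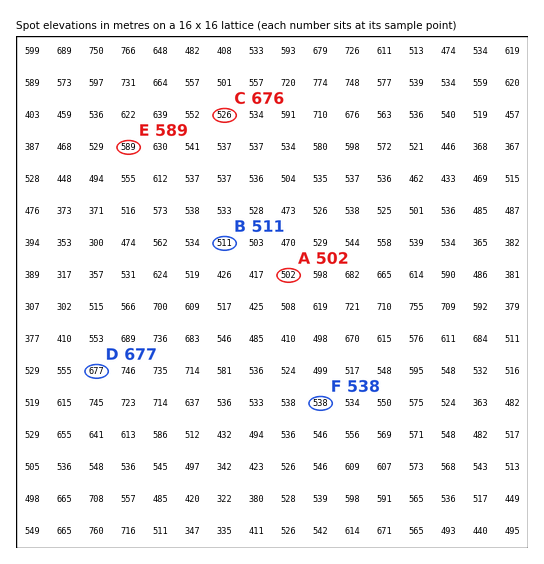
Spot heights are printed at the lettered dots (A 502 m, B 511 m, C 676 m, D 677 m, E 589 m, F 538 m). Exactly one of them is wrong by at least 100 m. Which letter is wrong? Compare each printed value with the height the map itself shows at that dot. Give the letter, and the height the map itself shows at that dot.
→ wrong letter C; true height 526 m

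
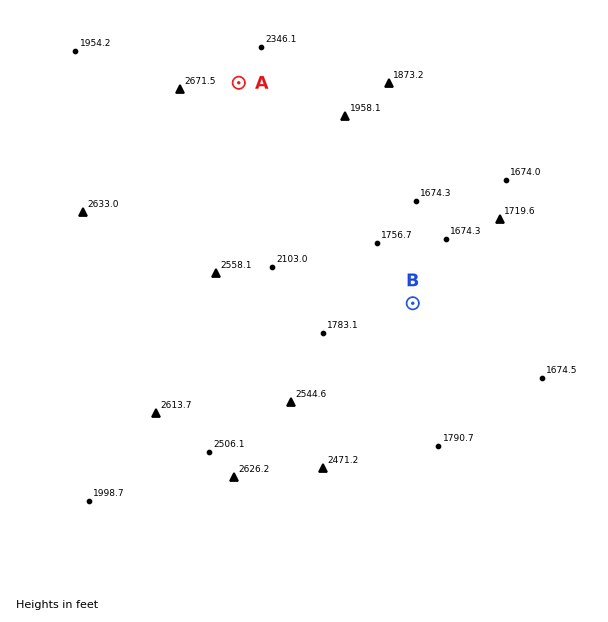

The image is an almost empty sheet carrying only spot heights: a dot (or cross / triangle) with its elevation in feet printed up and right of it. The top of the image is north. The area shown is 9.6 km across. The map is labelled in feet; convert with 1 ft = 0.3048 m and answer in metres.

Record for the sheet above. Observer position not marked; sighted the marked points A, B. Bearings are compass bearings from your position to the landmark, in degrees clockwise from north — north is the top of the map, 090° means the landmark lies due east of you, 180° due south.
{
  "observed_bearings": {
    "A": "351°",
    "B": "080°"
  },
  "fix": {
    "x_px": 277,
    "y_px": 327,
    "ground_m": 660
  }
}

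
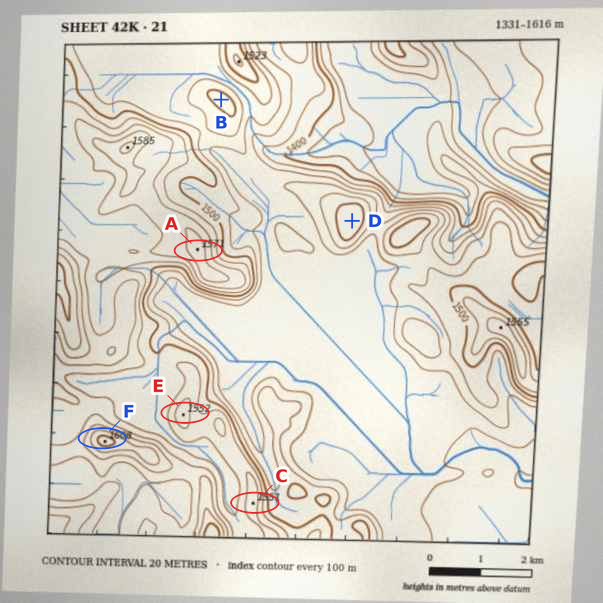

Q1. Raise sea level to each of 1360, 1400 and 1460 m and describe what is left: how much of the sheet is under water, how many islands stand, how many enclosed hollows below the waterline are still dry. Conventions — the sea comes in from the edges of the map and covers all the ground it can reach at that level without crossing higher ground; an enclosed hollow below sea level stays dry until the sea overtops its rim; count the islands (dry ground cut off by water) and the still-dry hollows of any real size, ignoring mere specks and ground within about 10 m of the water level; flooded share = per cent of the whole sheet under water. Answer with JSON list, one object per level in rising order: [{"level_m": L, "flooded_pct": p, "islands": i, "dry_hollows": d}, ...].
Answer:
[{"level_m": 1360, "flooded_pct": 9, "islands": 0, "dry_hollows": 0}, {"level_m": 1400, "flooded_pct": 14, "islands": 0, "dry_hollows": 0}, {"level_m": 1460, "flooded_pct": 45, "islands": 0, "dry_hollows": 0}]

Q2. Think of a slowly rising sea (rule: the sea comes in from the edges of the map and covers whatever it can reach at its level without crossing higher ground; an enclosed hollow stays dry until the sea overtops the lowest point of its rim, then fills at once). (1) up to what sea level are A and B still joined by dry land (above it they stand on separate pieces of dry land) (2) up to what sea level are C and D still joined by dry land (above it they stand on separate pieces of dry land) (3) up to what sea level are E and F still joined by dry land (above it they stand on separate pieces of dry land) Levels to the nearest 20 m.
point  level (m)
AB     1480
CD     1460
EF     1520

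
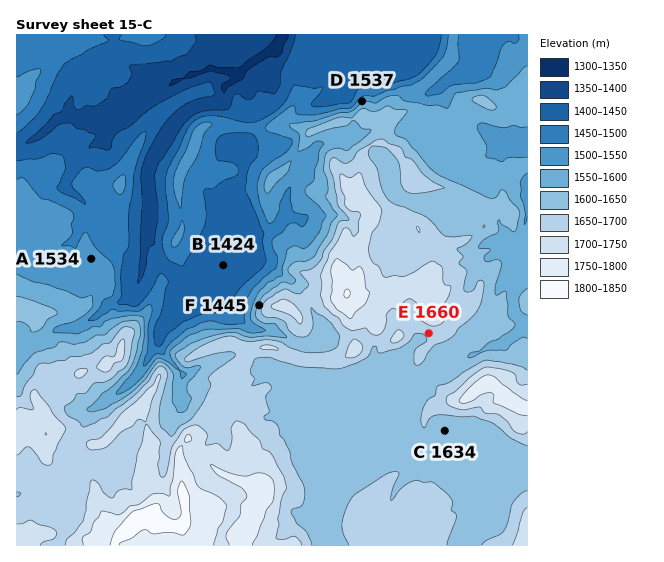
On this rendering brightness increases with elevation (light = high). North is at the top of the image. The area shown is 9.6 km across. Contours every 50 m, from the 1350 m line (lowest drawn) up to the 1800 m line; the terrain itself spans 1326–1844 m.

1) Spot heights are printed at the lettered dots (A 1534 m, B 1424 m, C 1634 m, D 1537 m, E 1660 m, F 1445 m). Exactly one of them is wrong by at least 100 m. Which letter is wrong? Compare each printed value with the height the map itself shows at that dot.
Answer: F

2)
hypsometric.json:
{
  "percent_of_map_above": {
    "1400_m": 95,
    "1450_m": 81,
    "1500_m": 71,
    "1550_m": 63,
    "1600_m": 54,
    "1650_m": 32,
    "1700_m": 14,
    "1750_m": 5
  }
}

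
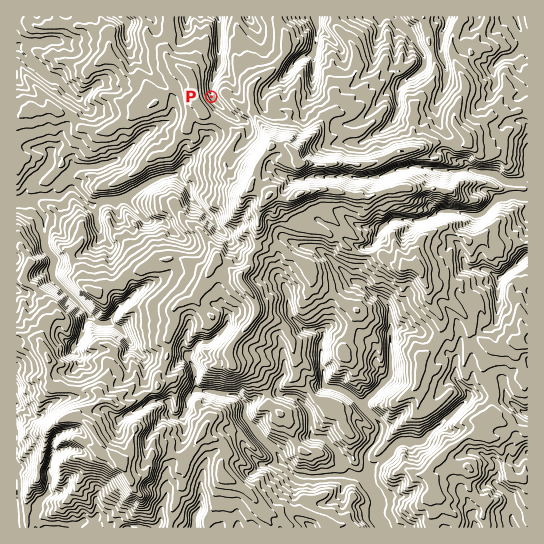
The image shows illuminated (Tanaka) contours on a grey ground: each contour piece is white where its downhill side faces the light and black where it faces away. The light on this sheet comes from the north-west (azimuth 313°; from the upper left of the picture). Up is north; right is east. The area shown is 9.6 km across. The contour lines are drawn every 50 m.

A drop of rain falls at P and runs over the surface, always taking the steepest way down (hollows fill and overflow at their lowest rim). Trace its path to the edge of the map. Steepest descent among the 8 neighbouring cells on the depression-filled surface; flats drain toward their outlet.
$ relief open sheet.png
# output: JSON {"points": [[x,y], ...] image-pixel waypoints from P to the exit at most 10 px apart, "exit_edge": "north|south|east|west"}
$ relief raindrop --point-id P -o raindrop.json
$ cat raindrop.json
{"points": [[211, 97], [211, 86], [215, 75], [219, 65], [219, 54], [219, 43], [219, 33], [219, 22], [218, 17]], "exit_edge": "north"}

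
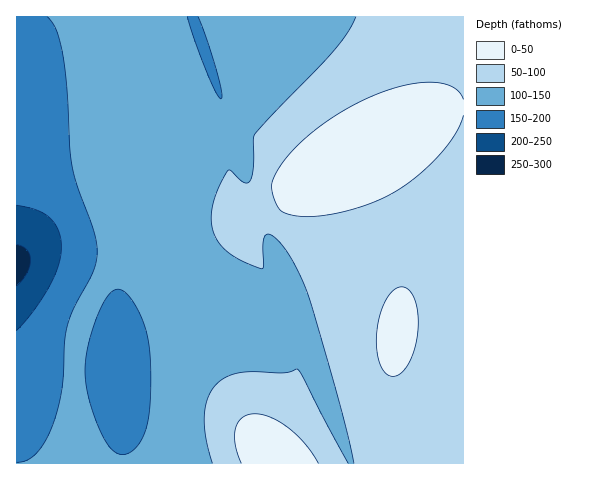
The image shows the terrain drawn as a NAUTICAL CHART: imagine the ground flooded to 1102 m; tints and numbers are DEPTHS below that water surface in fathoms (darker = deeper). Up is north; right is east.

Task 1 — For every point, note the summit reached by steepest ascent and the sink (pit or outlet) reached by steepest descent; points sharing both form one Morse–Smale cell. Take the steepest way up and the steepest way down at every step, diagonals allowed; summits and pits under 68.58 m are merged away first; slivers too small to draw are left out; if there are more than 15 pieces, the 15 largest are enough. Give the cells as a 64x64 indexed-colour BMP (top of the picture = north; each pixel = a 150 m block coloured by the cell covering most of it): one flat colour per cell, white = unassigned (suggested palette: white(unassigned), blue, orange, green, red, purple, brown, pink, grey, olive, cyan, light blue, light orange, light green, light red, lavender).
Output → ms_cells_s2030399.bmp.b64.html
<image width="64" height="64" href="data:image/bmp;base64,Qk12CAAAAAAAAHYAAAAoAAAAQAAAAEAAAAABAAQAAAAAAAAIAAATCwAAEwsAABAAAAAAAAAA////ALR3HwAOf/8ALKAsACgn1gC9Z5QAS1aMAMJ34wB/f38AIr28AM++FwDox64AeLv/AIrfmACWmP8A1bDFABERERERERETMzMzMzMzMzMzMzMzMzMzMyIiIiIiIiIiERERERERERMzMzMzMzMzMzMzMzMzMzMyIiIiIiIiIiIREREREREREzMzMzMzMzMzMzMzMzMzMzIiIiIiIiIiIhERERERERETMzMzMzMzMzMzMzMzMzMzMiIiIiIiIiIiERERERERERMzMzMzMzMzMzMzMzMzMzMiIiIiIiIiIiIREREREREREzMzMzMzMzMzMzMzMzMzMyIiIiIiIiIiIhERERERERETMzMzMzMzMzMzMzMzMzMyIiIiIiIiIiIiERERERERERMzMzMzMzMzMzMzMzMzMzIiIiIiIiIiIiIREREREREREzMzMzMzMzMzMzMzMzMzMiIiIiIiIiIiIhERERERERETMzMzMzMzMzMzMzMzMzMiIiIiIiIiIiIiERERERERERMzMzMzMzMzMzMzMzMzMyIiIiIiIiIiIiIRERERERERMzMzMzMzMzMzMzMzMzMzIiIiIiIiIiIiIhEREREREREzMzMzMzMzMzMzMzMzMzIiIiIiIiIiIiIiERERERERETMzMzMzMzMzMzMzMzMzMiIiIiIiIiIiIiIRERERERERMzMzMzMzMzMzMzMzMzMiIiIiIiIiIiIiIhEREREREREzMzMzMzMzMzMzMzMzMyIiIiIiIiIiIiIiERERERERERMzMzMzMzMzMzMzMzMzIiIiIiIiIiIiIiIREREREREREzMzMzMzMzMzMzMzMzIiIiIiIiIiIiIiIhEREREREREREzMzMzMzMzMzMzMzMiIiIiIiIiIiIiIiERERERERERERETMzMzMzMzMzMzMyIiIiIiIiIiIiIiIRERERERERERERERERERMzMzMzMyIiIiIiIiIiIiIiIhEREREREREREREREREREREREzMzIiIiIiIiIiIiIiIiERERERERERERERERERERERERETMiIiIiIiIiIiIiIiIREREREREREREREREREREREREREiIiIiIiIiIiIiIiIhERERERERERERERERERERERERERIiIiIiIiIiIiIiIiERERERERERERERERERERERERERERIiIiIiIiIiIiIiIRERERERERERERERERERERERERERERIiIiIiIiIiIiIhERERERERERERERERERERERERERERESIiIiIiIiIiIiERERERERERERERERERERERERERERERESIiIiIiIiIiIREREREREREREREREREREREREREREREREiIiIiIiIiIhEREREREREREREREREREREREREREREREREiIiIiIiIiERERERERERERERERERERERERERERERERERIiIiIiIiIREREREREREREREREREREREREREREREREREREiIiIiIhERERERERERERERERERERERERERERERERERERESIiIiERERERERERERERERERERERERERERERERERERERERERERERERERERERERERERERERERERERERERERERERERERERERERERERERERERERERERERERERERERERERERERERERERERERERERERERERERERERERERERERERERERERERERERERERERERERERERERERERERERERERERERERERERERERERERERERERERERERERERERERERERERERERERERERERERERERERERERERERERERERERERERERERERERERERERERERERERERERERERERERERERERERERERERERERERERERERERERERERERERERERERERERERERERERERERERERERERERERERERERERERERERERERERERERERERERERERERERERERERERERERERERERERERERERERERERERERERERERERERERERERERERERERERERERERERERERERERERERERERERERERERERERERERERERERERERERERERERERERERERERERERERERERERERERERERERERERERERERERERERERERERERERERERERERERERERERERERERERERERERERERERERERERERERERERERERERERERERERERERERERERERERERERERERERERERERERERERERERERERERERERERERERERERERERERERERERERERERERERERERERERERERERERERERERERERERERERERERERERERERERERERERERERERERERERERERERERERERERERERERERERERERERERERERERERERERERERERERERERERERERERERERERERERERERERERERERERERERERERERERERERERERERERERERERERERERERERERERERERERERERERERERERERERERERERERERERERERERERERERERERERERERERERERERERERERERERERERERERERERERERERERERERERERERERERERERERERERERERERERERERERERERERERERERERERERERERERERERERERERERERERERERERERERERERERERERERERERERERERERERERERERERERERERERERERERERERERERERERERERERERERERERERERERERERERERERERERERERERERERERERERERERERERERERERERERERERERERERERERERERERER"/>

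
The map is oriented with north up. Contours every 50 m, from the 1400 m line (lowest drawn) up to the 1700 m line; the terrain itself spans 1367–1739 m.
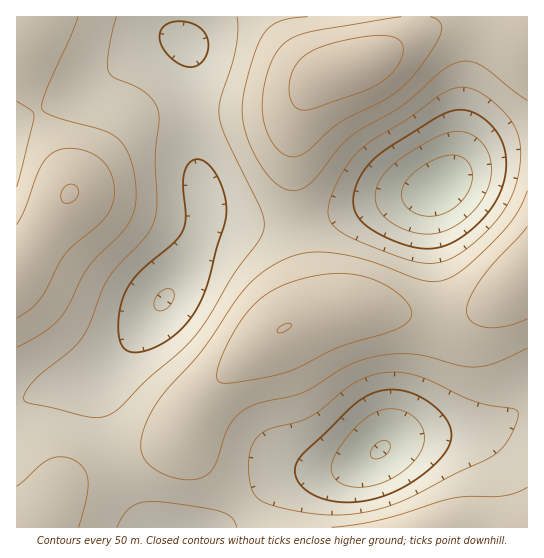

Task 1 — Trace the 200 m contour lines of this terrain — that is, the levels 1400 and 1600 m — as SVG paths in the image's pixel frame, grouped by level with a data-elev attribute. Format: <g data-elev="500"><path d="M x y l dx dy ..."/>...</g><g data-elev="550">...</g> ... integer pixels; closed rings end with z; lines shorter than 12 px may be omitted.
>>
<g data-elev="1400"><path d="M373 458l-3-5 5-8 7-4 7 1 1 5-3 7-8 4z"/><path d="M422 215l-12-5-7-9-1-11 5-11 14-12 18-9 15-3 11 4 5 7 3 9-2 11-6 11-10 10-10 6-12 3z"/></g><g data-elev="1600"><path d="M79 527l7-26 2-18-3-12-8-9-14-5-13 2-9 6-24 21"/><path d="M527 487l-11 6-13 3-36 0-16 2-69 21-25 5-25 3"/><path d="M17 347l28-15 16-15 8-12 17-35 10-12 29-29 7-11 3-12 1-17-3-20-5-16-8-12-14-10-52-14-9-4-3-4 0-7 5-13 23-51 8-21"/><path d="M527 191l-10 22-16 21-35 33-11 8-10 5-11 2-12-2-57-21-20-4-20-3-16 0-14 3-14 6-15 9-13 11-11 11-40 59-45 51-8 15-6 14-2 12 1 10 7 12 14 9 19 5 17-1 8-3 7-8 14-38 6-10 8-8 17-8 44-11 38-23 14-7 26-6 26-2 19 2 36 10 16 1 19-5 30-14"/><path d="M17 101l14 9 2 3 1 4-17 70"/><path d="M308 17l-27 4-10 5-6 6-6 10-6 15-10 42-1 14 2 12 9 26 16 25 8 8 9 5 11 1 10-4 10-9 20-27 13-13 12-8 40-23 39-34 14-9 12-2 12 4 48 35"/></g>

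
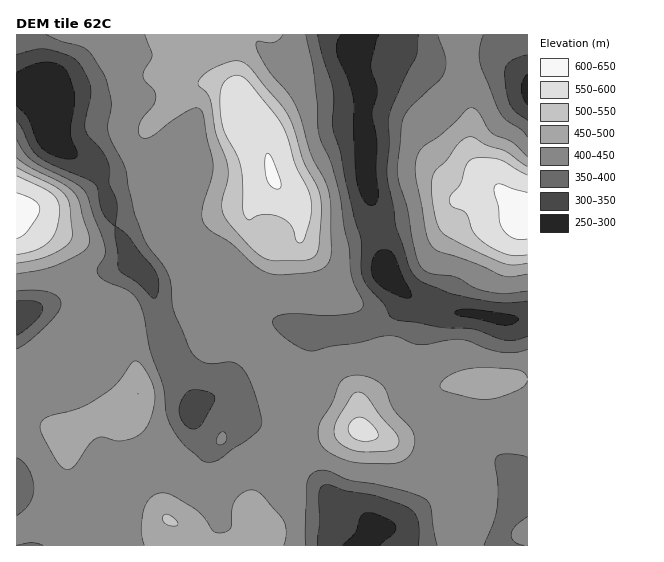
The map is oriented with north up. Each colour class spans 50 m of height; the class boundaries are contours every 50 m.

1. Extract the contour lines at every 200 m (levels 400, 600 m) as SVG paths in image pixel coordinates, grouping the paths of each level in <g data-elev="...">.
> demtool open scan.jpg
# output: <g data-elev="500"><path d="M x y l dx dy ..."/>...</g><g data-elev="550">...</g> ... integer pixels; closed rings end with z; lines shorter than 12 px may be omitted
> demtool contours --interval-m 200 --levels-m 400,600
<g data-elev="400"><path d="M17 545l14-2 12 2"/><path d="M306 545l1-62 5-10 10-3 8 2 19 8 50 9 26 10 6 8 6 38"/><path d="M484 545l9-22 4-16 1-19-3-24 1-5 3-4 6-1 12 1 10 2"/><path d="M527 517l-12 10-4 8 1 4 3 3 9 3"/><path d="M17 458l6 4 6 7 3 10 2 9-1 8-3 7-5 6-8 7"/><path d="M217 444l5 1 4-4 1-5-3-4-3 0-3 4-2 4z"/><path d="M527 349l-12 3-14 0-15-4-19-7-8-2-41 5-20-7-9-1-30 7-26 3-23 5-8-2-10-6-17-15-2-4 0-4 8-5 13-1 32 2 19-2 13-2 3-3 2-4-1-5-7-15-4-10-2-27-5-21-6-40-7-26-12-28-5-60-8-38"/><path d="M17 291l18-1 14 2 9 5 3 7-3 8-10 12-18 16-13 9"/><path d="M527 137l-6-8-16-10-9-14-16-44-1-12 4-14"/><path d="M46 35l15 6 18 5 7 3 6 6 12 20 7 28-3 22 1 10 16 33 9 44 9 25 6 11 15 19 5 9 5 35 15 37 6 9 10 6 8 1 17-2 7 2 8 8 7 13 7 22 3 16-3 6-12 11-14 9-13 10-11 3-8-2-22-21-7-11-5-12-4-29-12-35-7-36-4-12-10-12-25-11-7-8-1-5 8-12 0-8-19-55-11-10-43-23-8-8-7-13"/><path d="M438 35l7 22 0 14-5 9-27 25-8 10-4 10-3 39 0 15 9 29 5 31 5 21 5 8 5 4 28 5 26 13 21 3 25-2"/></g><g data-elev="600"><path d="M17 239l5-3 6-5 10-15 2-7-2-5-4-4-17-7"/><path d="M527 192l-26-8-4 0-3 4 5 20 1 13 3 8 5 6 6 3 13 1"/><path d="M273 188l6 1 2-2 0-4-8-24-3-4-3-2-2 7 1 15 3 8z"/></g>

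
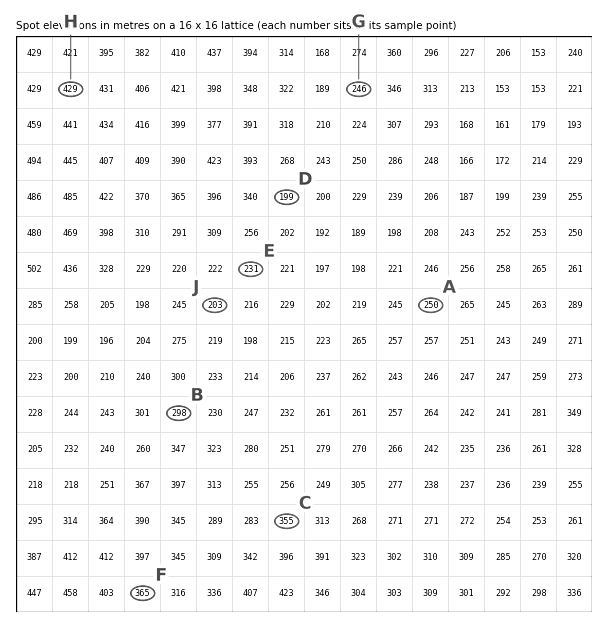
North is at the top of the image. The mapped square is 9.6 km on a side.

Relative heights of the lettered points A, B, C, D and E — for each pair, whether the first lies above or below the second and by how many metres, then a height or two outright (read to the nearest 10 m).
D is below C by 160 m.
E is below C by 130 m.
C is above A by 110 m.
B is above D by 100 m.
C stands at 360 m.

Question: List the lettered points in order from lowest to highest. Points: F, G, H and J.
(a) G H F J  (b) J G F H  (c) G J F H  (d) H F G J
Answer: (b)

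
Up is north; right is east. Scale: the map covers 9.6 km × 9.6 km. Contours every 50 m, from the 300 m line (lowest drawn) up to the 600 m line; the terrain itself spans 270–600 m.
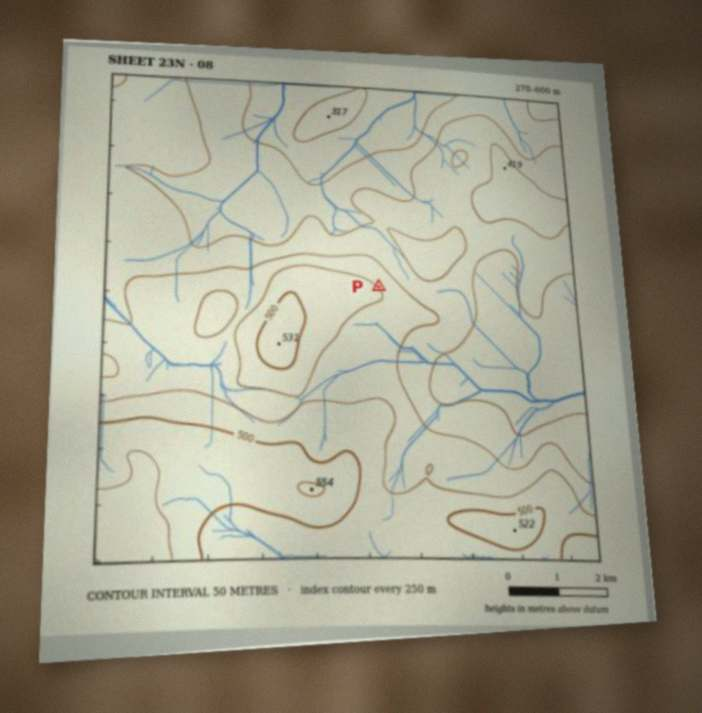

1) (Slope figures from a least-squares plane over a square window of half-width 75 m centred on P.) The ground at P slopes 6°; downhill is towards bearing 46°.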